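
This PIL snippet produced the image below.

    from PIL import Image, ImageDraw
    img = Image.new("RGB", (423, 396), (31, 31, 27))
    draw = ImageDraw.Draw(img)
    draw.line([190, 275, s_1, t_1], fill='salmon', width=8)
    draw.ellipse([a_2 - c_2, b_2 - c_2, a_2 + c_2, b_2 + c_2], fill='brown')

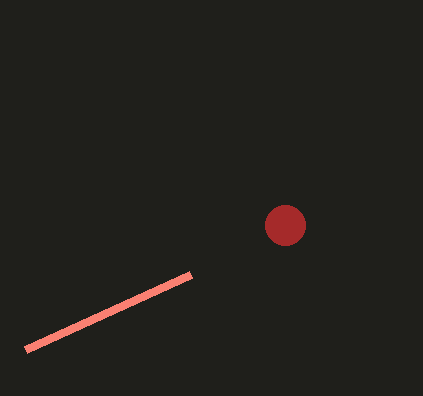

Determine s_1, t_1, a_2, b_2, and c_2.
s_1 = 25, t_1 = 350, a_2 = 285, b_2 = 225, c_2 = 20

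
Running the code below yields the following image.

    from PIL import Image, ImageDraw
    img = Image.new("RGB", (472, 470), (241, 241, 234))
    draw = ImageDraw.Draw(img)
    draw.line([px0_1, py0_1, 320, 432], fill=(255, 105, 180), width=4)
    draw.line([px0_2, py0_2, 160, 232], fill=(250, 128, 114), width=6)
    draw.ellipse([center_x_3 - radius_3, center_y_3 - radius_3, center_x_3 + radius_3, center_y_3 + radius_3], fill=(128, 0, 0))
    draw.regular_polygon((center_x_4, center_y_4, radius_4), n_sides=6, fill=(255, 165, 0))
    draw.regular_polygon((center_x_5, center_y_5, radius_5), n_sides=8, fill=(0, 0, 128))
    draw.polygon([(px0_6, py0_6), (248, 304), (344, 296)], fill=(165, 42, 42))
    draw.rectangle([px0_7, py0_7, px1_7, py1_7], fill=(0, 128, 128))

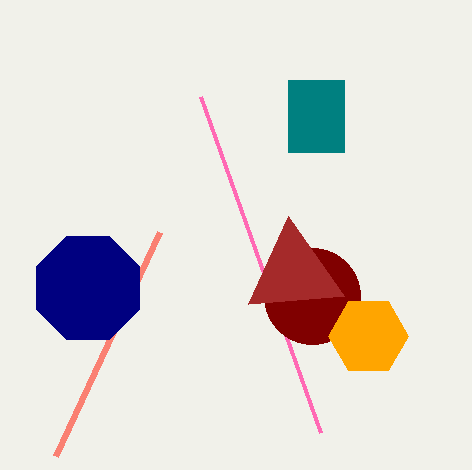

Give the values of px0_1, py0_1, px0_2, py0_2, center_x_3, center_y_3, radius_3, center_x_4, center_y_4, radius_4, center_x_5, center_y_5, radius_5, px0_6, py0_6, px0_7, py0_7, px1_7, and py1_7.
px0_1 = 200; py0_1 = 96; px0_2 = 56; py0_2 = 456; center_x_3 = 312; center_y_3 = 296; radius_3 = 48; center_x_4 = 368; center_y_4 = 336; radius_4 = 40; center_x_5 = 88; center_y_5 = 288; radius_5 = 56; px0_6 = 288; py0_6 = 216; px0_7 = 288; py0_7 = 80; px1_7 = 344; py1_7 = 152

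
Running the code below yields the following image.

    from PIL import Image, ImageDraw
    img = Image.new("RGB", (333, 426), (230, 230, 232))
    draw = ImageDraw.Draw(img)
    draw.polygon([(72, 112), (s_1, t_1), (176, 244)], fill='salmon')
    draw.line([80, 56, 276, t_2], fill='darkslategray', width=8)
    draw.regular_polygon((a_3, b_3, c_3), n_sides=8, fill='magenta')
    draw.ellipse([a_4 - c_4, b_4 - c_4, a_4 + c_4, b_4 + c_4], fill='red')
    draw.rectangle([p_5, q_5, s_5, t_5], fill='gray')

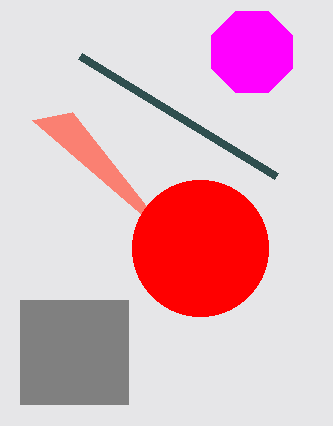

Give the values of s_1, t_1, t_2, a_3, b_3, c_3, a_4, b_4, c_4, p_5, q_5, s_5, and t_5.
s_1 = 32; t_1 = 120; t_2 = 176; a_3 = 252; b_3 = 52; c_3 = 44; a_4 = 200; b_4 = 248; c_4 = 68; p_5 = 20; q_5 = 300; s_5 = 128; t_5 = 404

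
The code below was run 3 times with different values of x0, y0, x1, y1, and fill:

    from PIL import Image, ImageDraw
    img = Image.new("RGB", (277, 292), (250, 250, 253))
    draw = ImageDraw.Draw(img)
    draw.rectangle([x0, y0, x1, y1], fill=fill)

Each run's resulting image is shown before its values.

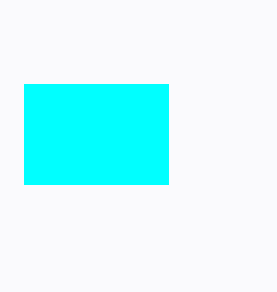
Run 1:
x0 = 24, y0 = 84, x1 = 168, y1 = 184, fill = 'cyan'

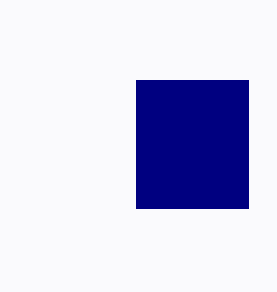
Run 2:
x0 = 136; y0 = 80; x1 = 248; y1 = 208; fill = 'navy'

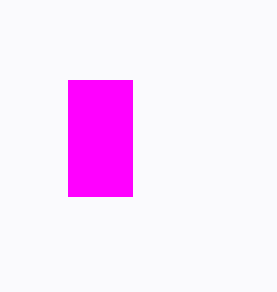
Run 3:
x0 = 68; y0 = 80; x1 = 132; y1 = 196; fill = 'magenta'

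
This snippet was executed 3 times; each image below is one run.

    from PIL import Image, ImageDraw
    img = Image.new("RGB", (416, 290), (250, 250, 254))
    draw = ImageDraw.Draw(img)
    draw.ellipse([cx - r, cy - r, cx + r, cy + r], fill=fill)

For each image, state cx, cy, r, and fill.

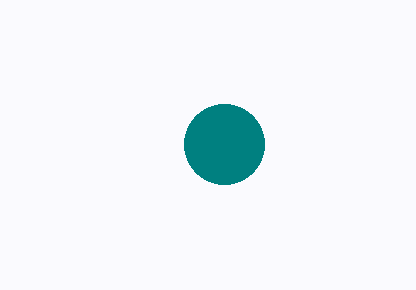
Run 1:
cx = 224, cy = 144, r = 40, fill = 'teal'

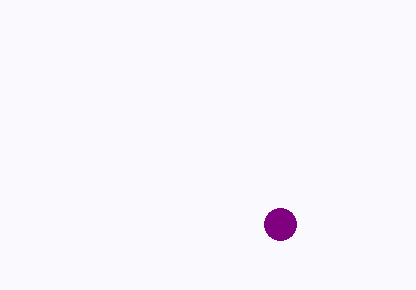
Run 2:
cx = 280; cy = 224; r = 16; fill = 'purple'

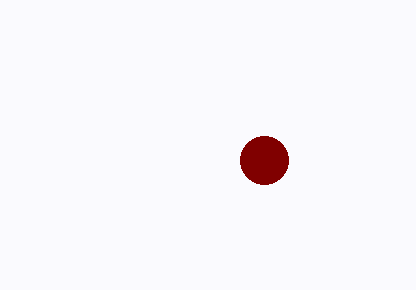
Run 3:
cx = 264
cy = 160
r = 24
fill = 'maroon'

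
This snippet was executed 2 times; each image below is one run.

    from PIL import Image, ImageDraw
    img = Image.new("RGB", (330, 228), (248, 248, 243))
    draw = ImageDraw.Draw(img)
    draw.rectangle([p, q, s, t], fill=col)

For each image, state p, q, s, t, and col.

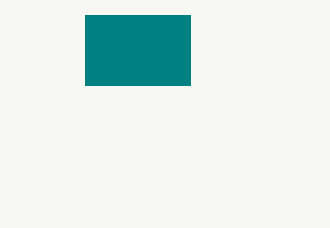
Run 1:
p = 85, q = 15, s = 190, t = 85, col = 'teal'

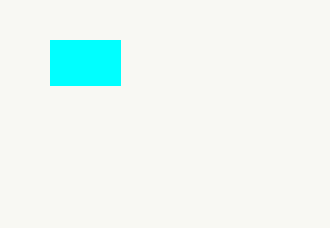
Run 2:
p = 50; q = 40; s = 120; t = 85; col = 'cyan'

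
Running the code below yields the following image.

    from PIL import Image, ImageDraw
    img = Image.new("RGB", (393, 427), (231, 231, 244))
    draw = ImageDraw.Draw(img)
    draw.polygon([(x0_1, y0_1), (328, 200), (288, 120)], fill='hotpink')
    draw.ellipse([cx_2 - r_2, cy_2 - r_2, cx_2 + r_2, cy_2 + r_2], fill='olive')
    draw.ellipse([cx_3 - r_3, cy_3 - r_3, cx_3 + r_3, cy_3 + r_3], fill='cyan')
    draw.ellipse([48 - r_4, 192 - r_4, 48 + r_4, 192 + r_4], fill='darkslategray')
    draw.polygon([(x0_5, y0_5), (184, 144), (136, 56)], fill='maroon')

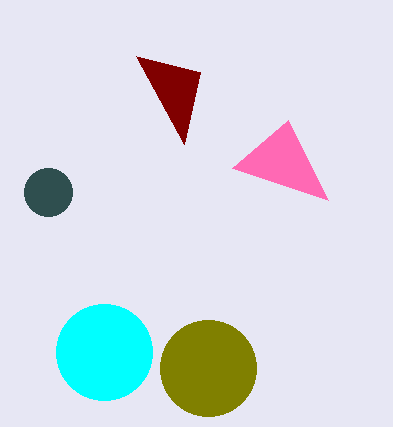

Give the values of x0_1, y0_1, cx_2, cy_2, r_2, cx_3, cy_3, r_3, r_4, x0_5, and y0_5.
x0_1 = 232
y0_1 = 168
cx_2 = 208
cy_2 = 368
r_2 = 48
cx_3 = 104
cy_3 = 352
r_3 = 48
r_4 = 24
x0_5 = 200
y0_5 = 72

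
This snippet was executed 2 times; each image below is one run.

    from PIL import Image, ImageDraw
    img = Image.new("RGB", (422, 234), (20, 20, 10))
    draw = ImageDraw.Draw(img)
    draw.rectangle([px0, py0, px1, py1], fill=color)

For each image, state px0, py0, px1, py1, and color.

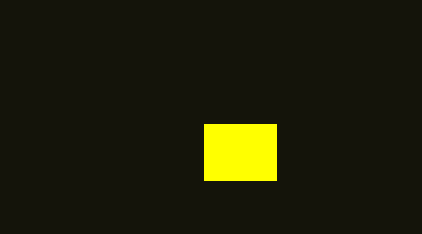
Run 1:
px0 = 204
py0 = 124
px1 = 276
py1 = 180
color = 'yellow'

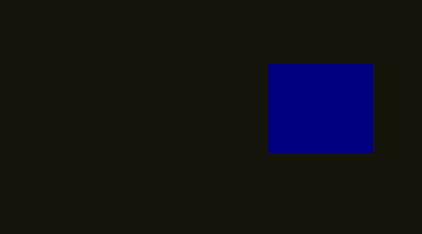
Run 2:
px0 = 268; py0 = 64; px1 = 372; py1 = 152; color = 'navy'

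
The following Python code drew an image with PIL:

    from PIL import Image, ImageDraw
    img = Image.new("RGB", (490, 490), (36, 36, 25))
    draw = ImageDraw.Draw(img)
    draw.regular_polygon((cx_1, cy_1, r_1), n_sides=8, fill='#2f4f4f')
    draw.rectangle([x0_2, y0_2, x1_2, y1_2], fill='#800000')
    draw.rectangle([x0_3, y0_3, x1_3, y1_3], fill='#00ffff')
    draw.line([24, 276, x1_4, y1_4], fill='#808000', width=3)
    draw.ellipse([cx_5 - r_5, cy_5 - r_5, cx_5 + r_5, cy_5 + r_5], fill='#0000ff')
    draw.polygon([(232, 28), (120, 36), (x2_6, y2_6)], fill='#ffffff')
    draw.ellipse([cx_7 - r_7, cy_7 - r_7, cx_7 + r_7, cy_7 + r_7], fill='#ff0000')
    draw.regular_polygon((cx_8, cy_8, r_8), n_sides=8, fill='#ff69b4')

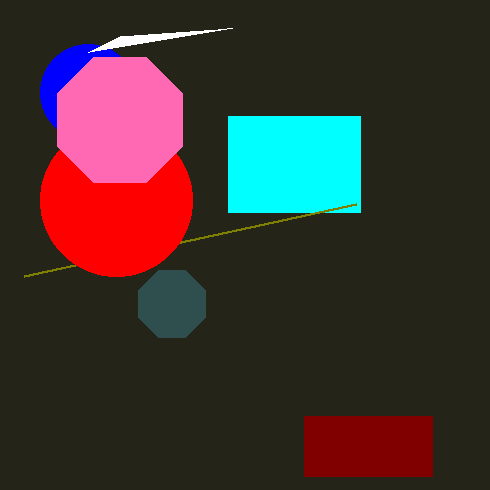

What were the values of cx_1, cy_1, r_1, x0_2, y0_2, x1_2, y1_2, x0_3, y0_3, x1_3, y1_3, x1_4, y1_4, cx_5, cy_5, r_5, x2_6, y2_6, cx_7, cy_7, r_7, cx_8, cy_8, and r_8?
cx_1 = 172
cy_1 = 304
r_1 = 36
x0_2 = 304
y0_2 = 416
x1_2 = 432
y1_2 = 476
x0_3 = 228
y0_3 = 116
x1_3 = 360
y1_3 = 212
x1_4 = 356
y1_4 = 204
cx_5 = 88
cy_5 = 92
r_5 = 48
x2_6 = 88
y2_6 = 52
cx_7 = 116
cy_7 = 200
r_7 = 76
cx_8 = 120
cy_8 = 120
r_8 = 68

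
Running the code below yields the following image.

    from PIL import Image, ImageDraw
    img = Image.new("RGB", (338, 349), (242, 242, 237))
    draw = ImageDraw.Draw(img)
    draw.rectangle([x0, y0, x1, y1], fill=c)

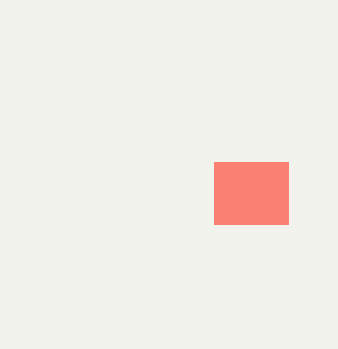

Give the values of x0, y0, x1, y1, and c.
x0 = 214; y0 = 162; x1 = 288; y1 = 224; c = 'salmon'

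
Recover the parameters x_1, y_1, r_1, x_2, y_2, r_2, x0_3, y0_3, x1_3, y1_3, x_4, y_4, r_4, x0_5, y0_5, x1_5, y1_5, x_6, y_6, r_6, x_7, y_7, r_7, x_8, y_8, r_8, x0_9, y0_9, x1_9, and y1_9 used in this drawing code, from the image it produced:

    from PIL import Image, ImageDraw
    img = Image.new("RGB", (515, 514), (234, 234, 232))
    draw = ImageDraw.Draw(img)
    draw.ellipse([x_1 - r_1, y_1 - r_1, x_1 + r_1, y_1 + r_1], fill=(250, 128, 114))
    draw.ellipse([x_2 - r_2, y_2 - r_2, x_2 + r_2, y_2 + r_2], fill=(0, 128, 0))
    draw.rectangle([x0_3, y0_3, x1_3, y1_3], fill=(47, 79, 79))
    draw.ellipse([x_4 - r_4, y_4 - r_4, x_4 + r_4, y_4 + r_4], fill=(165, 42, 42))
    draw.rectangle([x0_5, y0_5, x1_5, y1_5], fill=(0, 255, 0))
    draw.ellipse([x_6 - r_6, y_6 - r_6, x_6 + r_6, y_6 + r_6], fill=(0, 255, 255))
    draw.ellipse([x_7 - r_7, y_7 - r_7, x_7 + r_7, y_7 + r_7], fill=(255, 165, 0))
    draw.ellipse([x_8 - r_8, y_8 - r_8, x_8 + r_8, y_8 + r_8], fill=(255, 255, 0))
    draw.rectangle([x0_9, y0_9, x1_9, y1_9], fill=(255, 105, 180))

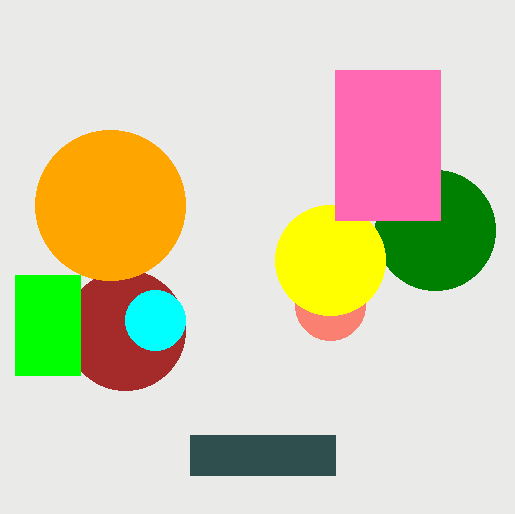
x_1 = 330
y_1 = 305
r_1 = 35
x_2 = 435
y_2 = 230
r_2 = 60
x0_3 = 190
y0_3 = 435
x1_3 = 335
y1_3 = 475
x_4 = 125
y_4 = 330
r_4 = 60
x0_5 = 15
y0_5 = 275
x1_5 = 80
y1_5 = 375
x_6 = 155
y_6 = 320
r_6 = 30
x_7 = 110
y_7 = 205
r_7 = 75
x_8 = 330
y_8 = 260
r_8 = 55
x0_9 = 335
y0_9 = 70
x1_9 = 440
y1_9 = 220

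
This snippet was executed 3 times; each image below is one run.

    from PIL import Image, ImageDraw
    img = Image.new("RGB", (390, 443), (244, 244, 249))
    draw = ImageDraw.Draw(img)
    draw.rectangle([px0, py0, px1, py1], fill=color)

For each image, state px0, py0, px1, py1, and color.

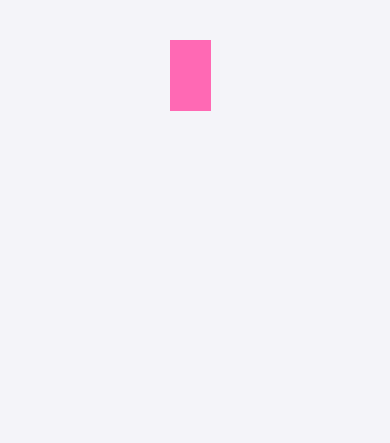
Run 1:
px0 = 170; py0 = 40; px1 = 210; py1 = 110; color = 'hotpink'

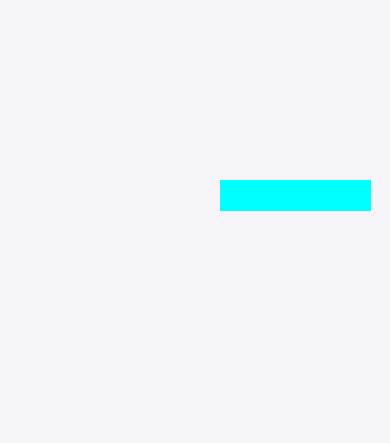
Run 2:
px0 = 220
py0 = 180
px1 = 370
py1 = 210
color = 'cyan'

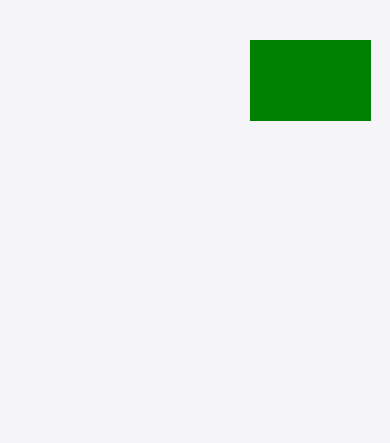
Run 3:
px0 = 250, py0 = 40, px1 = 370, py1 = 120, color = 'green'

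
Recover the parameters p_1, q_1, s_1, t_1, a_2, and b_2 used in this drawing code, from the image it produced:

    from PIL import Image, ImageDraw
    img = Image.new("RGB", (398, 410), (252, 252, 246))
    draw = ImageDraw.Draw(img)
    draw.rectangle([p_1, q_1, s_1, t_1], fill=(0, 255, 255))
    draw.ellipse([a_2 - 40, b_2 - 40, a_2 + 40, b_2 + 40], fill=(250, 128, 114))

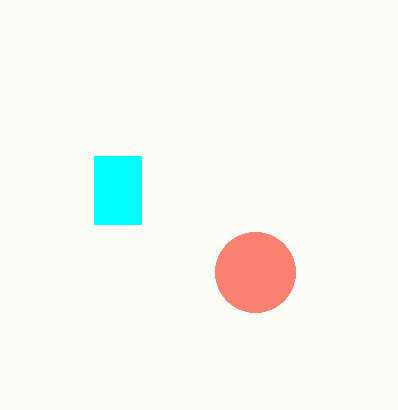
p_1 = 94, q_1 = 156, s_1 = 141, t_1 = 224, a_2 = 255, b_2 = 272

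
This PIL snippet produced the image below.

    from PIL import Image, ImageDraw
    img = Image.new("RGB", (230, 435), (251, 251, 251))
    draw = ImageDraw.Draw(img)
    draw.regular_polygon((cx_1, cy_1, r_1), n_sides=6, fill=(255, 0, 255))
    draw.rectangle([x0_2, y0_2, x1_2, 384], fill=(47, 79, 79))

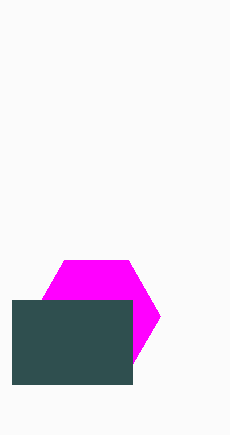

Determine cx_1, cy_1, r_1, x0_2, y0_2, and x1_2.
cx_1 = 96; cy_1 = 316; r_1 = 64; x0_2 = 12; y0_2 = 300; x1_2 = 132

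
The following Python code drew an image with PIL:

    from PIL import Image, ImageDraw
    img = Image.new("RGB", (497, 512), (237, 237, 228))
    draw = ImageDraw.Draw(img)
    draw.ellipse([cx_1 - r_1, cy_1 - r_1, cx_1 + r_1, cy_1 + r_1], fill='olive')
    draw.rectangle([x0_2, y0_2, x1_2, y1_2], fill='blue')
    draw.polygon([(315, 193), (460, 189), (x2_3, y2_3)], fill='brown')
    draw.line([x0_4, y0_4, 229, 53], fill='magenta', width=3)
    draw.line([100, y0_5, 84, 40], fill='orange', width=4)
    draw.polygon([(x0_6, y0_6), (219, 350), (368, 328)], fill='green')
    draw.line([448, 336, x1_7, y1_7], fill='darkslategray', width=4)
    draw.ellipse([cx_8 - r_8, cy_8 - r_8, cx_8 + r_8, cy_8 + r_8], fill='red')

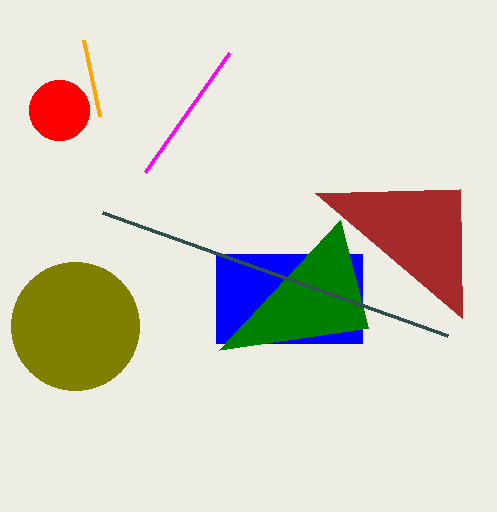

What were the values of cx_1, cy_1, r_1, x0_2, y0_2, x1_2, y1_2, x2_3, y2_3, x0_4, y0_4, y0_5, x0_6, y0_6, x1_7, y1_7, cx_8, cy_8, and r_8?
cx_1 = 75, cy_1 = 326, r_1 = 64, x0_2 = 216, y0_2 = 254, x1_2 = 362, y1_2 = 343, x2_3 = 462, y2_3 = 318, x0_4 = 145, y0_4 = 172, y0_5 = 116, x0_6 = 340, y0_6 = 220, x1_7 = 103, y1_7 = 213, cx_8 = 59, cy_8 = 110, r_8 = 30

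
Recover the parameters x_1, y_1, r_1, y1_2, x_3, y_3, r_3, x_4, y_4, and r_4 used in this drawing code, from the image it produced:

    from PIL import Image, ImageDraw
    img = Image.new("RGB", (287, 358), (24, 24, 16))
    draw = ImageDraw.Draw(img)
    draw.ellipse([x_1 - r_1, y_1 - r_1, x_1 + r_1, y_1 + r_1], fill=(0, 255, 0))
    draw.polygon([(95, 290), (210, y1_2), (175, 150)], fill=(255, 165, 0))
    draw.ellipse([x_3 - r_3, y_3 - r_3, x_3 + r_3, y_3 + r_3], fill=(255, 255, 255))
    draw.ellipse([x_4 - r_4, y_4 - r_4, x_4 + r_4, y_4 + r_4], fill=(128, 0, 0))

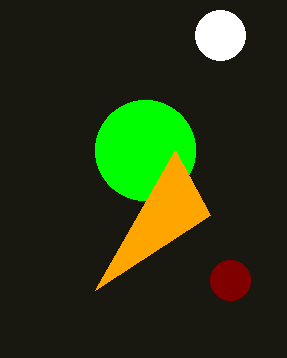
x_1 = 145, y_1 = 150, r_1 = 50, y1_2 = 215, x_3 = 220, y_3 = 35, r_3 = 25, x_4 = 230, y_4 = 280, r_4 = 20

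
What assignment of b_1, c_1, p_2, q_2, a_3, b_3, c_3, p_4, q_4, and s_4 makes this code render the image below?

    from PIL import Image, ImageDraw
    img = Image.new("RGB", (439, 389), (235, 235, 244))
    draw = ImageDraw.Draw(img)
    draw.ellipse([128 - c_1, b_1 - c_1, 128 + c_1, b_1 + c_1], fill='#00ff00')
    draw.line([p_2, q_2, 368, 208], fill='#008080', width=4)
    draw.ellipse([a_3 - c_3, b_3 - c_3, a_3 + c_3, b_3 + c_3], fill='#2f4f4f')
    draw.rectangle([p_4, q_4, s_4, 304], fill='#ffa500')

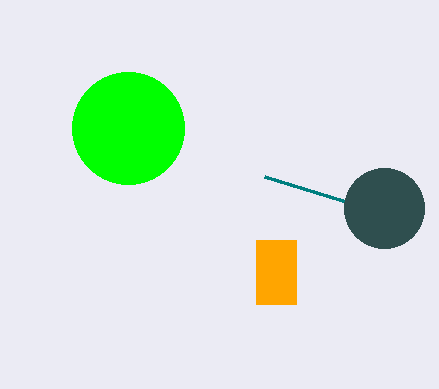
b_1 = 128, c_1 = 56, p_2 = 264, q_2 = 176, a_3 = 384, b_3 = 208, c_3 = 40, p_4 = 256, q_4 = 240, s_4 = 296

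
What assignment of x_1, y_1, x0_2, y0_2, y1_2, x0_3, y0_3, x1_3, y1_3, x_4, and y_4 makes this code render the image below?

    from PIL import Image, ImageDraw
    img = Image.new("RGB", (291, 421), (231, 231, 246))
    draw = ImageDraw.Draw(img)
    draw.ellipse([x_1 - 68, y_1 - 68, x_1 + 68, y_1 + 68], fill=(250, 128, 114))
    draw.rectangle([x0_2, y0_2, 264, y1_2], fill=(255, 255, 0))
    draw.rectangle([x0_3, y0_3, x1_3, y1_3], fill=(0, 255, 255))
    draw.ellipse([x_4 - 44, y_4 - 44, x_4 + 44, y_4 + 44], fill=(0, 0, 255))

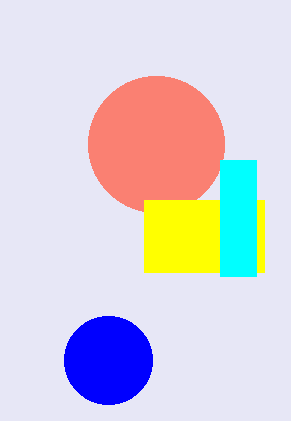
x_1 = 156; y_1 = 144; x0_2 = 144; y0_2 = 200; y1_2 = 272; x0_3 = 220; y0_3 = 160; x1_3 = 256; y1_3 = 276; x_4 = 108; y_4 = 360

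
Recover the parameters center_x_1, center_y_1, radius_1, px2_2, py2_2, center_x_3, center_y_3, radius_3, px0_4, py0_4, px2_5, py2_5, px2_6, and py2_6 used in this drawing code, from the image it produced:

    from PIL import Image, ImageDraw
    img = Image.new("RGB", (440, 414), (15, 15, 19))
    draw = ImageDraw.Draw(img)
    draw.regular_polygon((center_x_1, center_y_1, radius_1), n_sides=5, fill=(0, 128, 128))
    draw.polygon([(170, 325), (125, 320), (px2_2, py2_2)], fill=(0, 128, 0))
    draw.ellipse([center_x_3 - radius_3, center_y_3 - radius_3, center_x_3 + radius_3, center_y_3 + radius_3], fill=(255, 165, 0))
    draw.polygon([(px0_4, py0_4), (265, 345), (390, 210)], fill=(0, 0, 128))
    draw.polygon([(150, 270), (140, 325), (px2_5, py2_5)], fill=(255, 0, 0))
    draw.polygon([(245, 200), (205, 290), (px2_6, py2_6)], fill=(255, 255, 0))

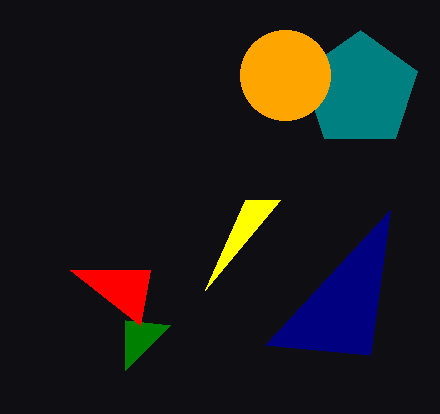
center_x_1 = 360
center_y_1 = 90
radius_1 = 60
px2_2 = 125
py2_2 = 370
center_x_3 = 285
center_y_3 = 75
radius_3 = 45
px0_4 = 370
py0_4 = 355
px2_5 = 70
py2_5 = 270
px2_6 = 280
py2_6 = 200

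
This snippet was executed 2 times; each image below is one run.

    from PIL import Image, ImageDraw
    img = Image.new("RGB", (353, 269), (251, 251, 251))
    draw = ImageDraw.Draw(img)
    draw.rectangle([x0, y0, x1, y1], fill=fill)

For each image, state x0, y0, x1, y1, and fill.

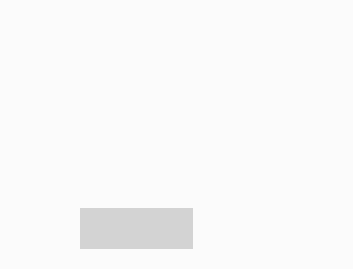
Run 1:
x0 = 80, y0 = 208, x1 = 192, y1 = 248, fill = 'lightgray'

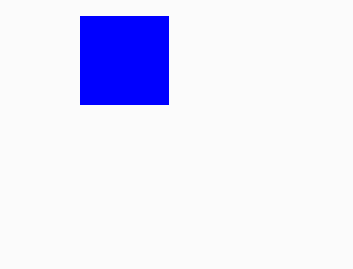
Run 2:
x0 = 80, y0 = 16, x1 = 168, y1 = 104, fill = 'blue'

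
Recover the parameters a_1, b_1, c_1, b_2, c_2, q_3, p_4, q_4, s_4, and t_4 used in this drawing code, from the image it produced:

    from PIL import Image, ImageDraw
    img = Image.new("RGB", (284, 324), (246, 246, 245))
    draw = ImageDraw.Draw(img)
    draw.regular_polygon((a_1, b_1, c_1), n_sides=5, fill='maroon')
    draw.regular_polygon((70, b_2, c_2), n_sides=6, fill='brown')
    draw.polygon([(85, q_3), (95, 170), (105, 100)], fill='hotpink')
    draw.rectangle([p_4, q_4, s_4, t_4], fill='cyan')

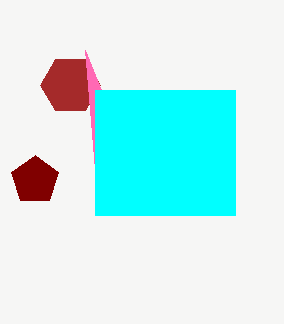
a_1 = 35
b_1 = 180
c_1 = 25
b_2 = 85
c_2 = 30
q_3 = 50
p_4 = 95
q_4 = 90
s_4 = 235
t_4 = 215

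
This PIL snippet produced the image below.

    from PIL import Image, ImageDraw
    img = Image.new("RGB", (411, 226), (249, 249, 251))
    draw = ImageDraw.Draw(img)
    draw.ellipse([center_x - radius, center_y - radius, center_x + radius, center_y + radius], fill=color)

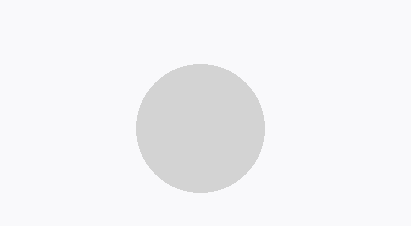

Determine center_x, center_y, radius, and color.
center_x = 200
center_y = 128
radius = 64
color = 'lightgray'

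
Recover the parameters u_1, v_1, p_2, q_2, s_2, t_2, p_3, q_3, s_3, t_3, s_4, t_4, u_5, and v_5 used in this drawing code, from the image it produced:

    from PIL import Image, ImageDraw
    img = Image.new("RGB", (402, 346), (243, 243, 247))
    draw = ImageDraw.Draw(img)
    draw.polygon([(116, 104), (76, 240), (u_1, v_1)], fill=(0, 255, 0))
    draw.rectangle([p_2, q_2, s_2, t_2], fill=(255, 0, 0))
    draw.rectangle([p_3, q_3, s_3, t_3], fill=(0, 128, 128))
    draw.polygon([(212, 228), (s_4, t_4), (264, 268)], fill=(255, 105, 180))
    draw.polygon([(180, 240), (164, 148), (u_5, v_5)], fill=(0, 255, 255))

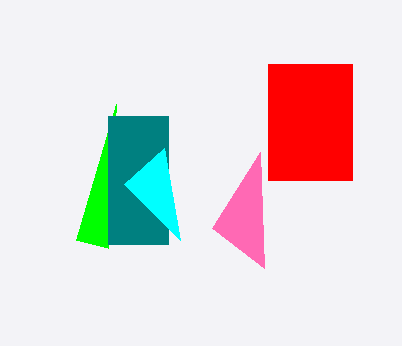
u_1 = 108
v_1 = 248
p_2 = 268
q_2 = 64
s_2 = 352
t_2 = 180
p_3 = 108
q_3 = 116
s_3 = 168
t_3 = 244
s_4 = 260
t_4 = 152
u_5 = 124
v_5 = 184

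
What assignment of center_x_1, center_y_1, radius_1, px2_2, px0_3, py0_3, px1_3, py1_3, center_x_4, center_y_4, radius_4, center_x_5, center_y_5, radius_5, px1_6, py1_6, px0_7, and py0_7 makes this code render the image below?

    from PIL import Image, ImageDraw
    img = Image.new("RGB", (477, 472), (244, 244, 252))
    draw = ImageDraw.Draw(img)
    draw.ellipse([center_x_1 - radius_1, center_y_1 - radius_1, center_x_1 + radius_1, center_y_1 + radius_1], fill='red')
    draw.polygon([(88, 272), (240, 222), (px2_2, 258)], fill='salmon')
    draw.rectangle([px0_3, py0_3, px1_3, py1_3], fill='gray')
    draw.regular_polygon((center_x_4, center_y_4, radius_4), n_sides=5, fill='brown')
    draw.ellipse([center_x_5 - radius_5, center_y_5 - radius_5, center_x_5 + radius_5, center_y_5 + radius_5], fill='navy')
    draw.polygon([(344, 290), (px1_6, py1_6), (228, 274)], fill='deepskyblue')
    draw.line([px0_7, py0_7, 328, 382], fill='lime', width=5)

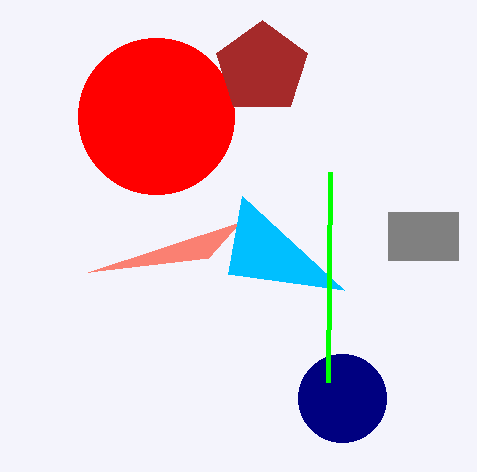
center_x_1 = 156
center_y_1 = 116
radius_1 = 78
px2_2 = 208
px0_3 = 388
py0_3 = 212
px1_3 = 458
py1_3 = 260
center_x_4 = 262
center_y_4 = 68
radius_4 = 48
center_x_5 = 342
center_y_5 = 398
radius_5 = 44
px1_6 = 242
py1_6 = 196
px0_7 = 330
py0_7 = 172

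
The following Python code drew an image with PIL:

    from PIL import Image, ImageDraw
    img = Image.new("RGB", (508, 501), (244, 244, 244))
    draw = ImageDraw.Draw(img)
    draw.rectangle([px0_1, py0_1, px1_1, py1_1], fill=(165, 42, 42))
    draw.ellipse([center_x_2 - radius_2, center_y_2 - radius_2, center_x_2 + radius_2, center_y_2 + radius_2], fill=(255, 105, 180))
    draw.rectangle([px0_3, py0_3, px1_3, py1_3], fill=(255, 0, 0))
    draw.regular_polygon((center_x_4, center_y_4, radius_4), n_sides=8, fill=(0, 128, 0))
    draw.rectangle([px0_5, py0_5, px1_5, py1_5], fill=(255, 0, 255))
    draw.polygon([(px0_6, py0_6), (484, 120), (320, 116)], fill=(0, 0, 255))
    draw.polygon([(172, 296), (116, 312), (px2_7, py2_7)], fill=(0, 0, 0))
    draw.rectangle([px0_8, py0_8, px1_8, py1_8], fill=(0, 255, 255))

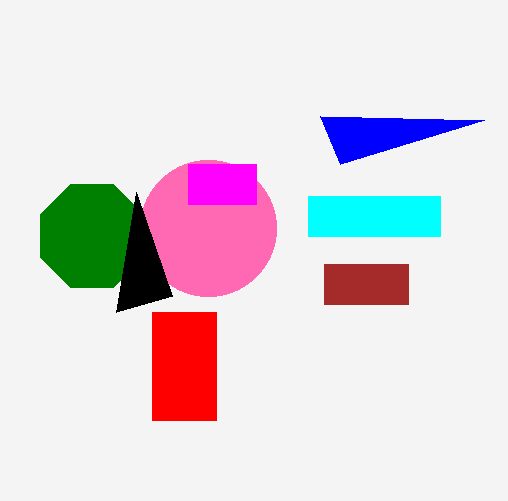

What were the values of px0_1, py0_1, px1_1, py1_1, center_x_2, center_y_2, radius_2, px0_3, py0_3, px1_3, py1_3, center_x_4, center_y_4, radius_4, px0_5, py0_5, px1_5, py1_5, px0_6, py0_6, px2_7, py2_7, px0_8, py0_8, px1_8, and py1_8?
px0_1 = 324, py0_1 = 264, px1_1 = 408, py1_1 = 304, center_x_2 = 208, center_y_2 = 228, radius_2 = 68, px0_3 = 152, py0_3 = 312, px1_3 = 216, py1_3 = 420, center_x_4 = 92, center_y_4 = 236, radius_4 = 56, px0_5 = 188, py0_5 = 164, px1_5 = 256, py1_5 = 204, px0_6 = 340, py0_6 = 164, px2_7 = 136, py2_7 = 192, px0_8 = 308, py0_8 = 196, px1_8 = 440, py1_8 = 236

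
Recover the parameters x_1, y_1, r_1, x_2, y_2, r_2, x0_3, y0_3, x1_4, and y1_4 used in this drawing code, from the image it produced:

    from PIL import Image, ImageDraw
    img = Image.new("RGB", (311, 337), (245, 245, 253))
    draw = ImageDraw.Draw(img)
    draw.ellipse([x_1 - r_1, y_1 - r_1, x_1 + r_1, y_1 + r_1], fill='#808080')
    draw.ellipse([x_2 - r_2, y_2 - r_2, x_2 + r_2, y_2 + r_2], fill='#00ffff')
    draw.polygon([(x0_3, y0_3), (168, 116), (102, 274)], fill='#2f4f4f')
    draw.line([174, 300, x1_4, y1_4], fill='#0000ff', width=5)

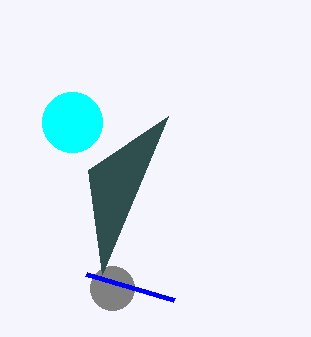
x_1 = 112; y_1 = 288; r_1 = 22; x_2 = 72; y_2 = 122; r_2 = 30; x0_3 = 88; y0_3 = 170; x1_4 = 86; y1_4 = 274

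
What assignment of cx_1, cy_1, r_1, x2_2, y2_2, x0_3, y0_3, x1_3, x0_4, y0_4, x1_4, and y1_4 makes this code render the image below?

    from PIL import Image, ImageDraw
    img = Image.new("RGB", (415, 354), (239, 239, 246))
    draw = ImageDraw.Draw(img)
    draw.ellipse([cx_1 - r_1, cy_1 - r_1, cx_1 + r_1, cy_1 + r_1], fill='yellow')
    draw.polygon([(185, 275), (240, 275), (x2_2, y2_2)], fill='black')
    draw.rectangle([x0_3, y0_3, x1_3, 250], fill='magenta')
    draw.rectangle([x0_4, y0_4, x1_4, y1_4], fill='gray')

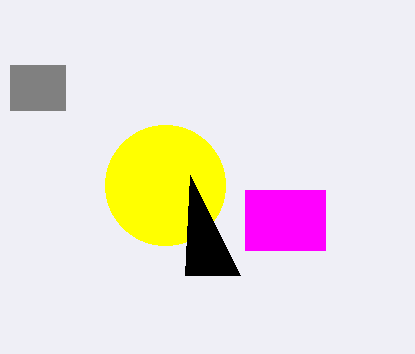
cx_1 = 165; cy_1 = 185; r_1 = 60; x2_2 = 190; y2_2 = 175; x0_3 = 245; y0_3 = 190; x1_3 = 325; x0_4 = 10; y0_4 = 65; x1_4 = 65; y1_4 = 110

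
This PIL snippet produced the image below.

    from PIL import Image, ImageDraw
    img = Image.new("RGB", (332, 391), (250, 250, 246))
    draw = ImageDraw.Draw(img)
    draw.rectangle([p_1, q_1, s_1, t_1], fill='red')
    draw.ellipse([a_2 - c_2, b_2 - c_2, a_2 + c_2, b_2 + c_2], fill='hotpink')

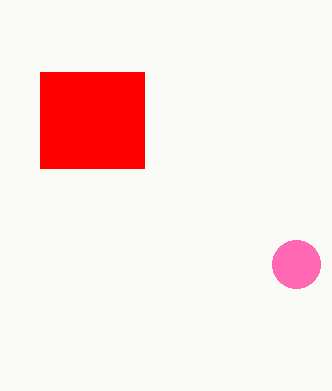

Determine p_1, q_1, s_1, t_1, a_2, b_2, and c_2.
p_1 = 40, q_1 = 72, s_1 = 144, t_1 = 168, a_2 = 296, b_2 = 264, c_2 = 24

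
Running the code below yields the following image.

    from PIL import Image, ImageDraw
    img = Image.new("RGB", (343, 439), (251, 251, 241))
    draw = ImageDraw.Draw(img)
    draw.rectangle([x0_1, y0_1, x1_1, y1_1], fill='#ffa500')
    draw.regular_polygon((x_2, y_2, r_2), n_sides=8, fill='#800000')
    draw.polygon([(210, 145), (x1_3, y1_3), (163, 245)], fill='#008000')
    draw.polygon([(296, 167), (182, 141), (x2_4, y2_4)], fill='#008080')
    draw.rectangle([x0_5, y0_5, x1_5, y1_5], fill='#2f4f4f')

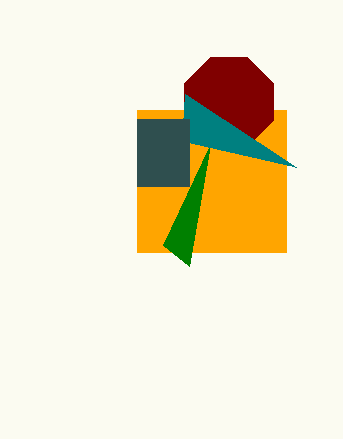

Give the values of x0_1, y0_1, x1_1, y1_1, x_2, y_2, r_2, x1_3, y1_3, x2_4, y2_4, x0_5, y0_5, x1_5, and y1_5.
x0_1 = 137, y0_1 = 110, x1_1 = 286, y1_1 = 252, x_2 = 229, y_2 = 102, r_2 = 48, x1_3 = 189, y1_3 = 266, x2_4 = 185, y2_4 = 94, x0_5 = 137, y0_5 = 119, x1_5 = 189, y1_5 = 186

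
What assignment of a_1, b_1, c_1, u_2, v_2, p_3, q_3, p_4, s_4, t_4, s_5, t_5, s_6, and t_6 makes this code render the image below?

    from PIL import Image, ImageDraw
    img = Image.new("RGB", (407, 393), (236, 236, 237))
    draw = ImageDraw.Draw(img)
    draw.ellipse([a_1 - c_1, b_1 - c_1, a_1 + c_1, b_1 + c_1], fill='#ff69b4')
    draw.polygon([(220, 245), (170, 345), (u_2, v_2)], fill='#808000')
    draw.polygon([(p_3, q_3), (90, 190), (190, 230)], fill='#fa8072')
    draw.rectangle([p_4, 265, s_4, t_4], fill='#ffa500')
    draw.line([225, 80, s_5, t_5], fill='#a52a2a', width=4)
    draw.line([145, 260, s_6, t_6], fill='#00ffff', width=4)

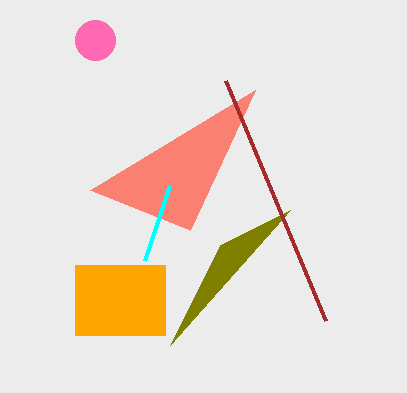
a_1 = 95
b_1 = 40
c_1 = 20
u_2 = 290
v_2 = 210
p_3 = 255
q_3 = 90
p_4 = 75
s_4 = 165
t_4 = 335
s_5 = 325
t_5 = 320
s_6 = 170
t_6 = 185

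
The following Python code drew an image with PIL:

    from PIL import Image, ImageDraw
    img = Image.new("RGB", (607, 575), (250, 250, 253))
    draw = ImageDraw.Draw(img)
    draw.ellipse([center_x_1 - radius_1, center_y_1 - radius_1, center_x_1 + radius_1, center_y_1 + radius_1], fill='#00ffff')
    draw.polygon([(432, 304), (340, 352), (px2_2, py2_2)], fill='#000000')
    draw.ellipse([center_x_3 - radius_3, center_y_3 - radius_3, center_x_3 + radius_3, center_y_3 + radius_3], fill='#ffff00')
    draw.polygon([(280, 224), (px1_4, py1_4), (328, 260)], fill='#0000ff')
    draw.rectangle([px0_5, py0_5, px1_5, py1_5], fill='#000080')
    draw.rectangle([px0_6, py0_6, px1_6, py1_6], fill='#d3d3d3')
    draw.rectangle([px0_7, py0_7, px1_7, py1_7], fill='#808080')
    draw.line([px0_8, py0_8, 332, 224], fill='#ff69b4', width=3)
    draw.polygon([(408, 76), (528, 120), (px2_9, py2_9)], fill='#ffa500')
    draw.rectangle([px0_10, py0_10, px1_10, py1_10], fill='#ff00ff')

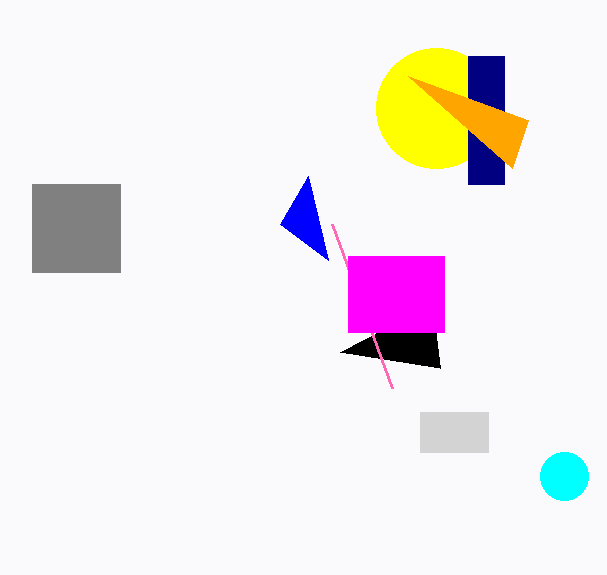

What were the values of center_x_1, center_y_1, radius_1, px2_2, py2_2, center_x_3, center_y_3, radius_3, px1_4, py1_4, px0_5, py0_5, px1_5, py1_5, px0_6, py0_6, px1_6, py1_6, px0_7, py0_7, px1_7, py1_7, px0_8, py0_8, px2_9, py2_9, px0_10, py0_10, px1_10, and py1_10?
center_x_1 = 564, center_y_1 = 476, radius_1 = 24, px2_2 = 440, py2_2 = 368, center_x_3 = 436, center_y_3 = 108, radius_3 = 60, px1_4 = 308, py1_4 = 176, px0_5 = 468, py0_5 = 56, px1_5 = 504, py1_5 = 184, px0_6 = 420, py0_6 = 412, px1_6 = 488, py1_6 = 452, px0_7 = 32, py0_7 = 184, px1_7 = 120, py1_7 = 272, px0_8 = 392, py0_8 = 388, px2_9 = 512, py2_9 = 168, px0_10 = 348, py0_10 = 256, px1_10 = 444, py1_10 = 332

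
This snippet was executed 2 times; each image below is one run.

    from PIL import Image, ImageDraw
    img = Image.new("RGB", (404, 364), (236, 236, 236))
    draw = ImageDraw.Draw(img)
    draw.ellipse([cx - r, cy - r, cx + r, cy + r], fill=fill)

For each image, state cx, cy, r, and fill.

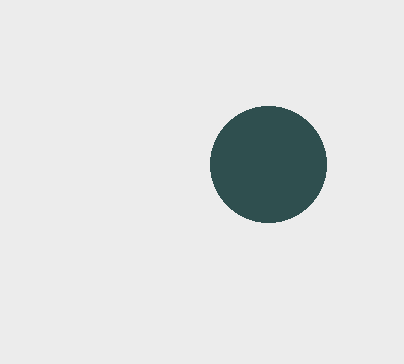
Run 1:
cx = 268; cy = 164; r = 58; fill = 'darkslategray'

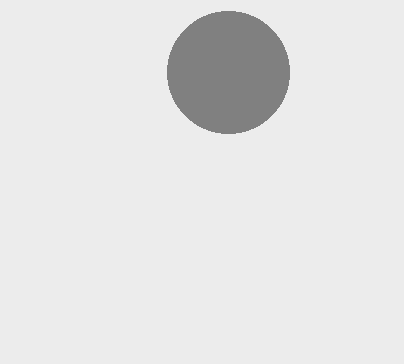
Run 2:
cx = 228, cy = 72, r = 61, fill = 'gray'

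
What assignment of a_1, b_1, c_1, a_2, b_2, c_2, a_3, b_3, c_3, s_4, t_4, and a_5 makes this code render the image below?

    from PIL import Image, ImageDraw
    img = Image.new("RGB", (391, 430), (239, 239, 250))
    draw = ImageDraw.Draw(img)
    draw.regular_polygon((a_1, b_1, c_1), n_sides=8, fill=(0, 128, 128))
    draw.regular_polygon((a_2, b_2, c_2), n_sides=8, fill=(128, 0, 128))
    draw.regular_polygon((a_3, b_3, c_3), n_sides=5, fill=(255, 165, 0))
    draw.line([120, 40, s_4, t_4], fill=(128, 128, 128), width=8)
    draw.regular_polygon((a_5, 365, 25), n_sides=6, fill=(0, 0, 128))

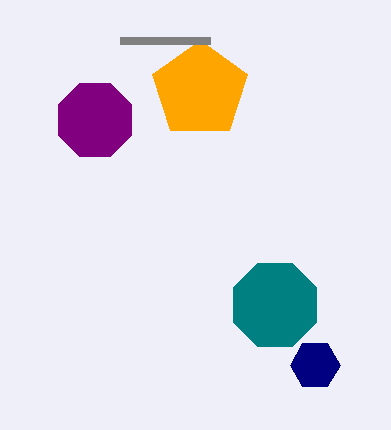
a_1 = 275, b_1 = 305, c_1 = 45, a_2 = 95, b_2 = 120, c_2 = 40, a_3 = 200, b_3 = 90, c_3 = 50, s_4 = 210, t_4 = 40, a_5 = 315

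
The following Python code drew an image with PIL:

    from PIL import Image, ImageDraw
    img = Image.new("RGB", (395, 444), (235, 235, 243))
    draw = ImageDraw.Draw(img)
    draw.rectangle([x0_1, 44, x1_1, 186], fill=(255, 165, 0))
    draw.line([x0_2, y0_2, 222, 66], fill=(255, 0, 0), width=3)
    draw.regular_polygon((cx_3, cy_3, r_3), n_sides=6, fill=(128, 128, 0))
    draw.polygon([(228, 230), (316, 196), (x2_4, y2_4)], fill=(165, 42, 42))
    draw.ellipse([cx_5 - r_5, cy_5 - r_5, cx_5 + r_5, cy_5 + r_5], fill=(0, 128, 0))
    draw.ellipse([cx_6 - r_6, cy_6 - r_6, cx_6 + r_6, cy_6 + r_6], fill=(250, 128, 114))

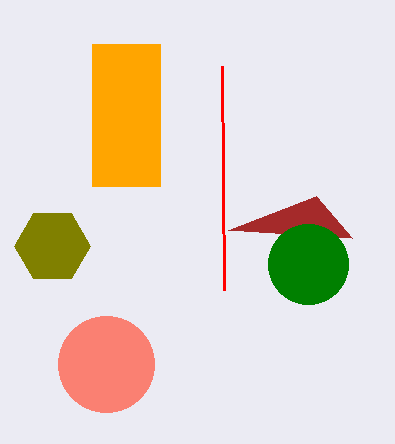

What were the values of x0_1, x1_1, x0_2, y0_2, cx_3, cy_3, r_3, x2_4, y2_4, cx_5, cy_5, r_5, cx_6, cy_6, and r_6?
x0_1 = 92; x1_1 = 160; x0_2 = 224; y0_2 = 290; cx_3 = 52; cy_3 = 246; r_3 = 38; x2_4 = 352; y2_4 = 238; cx_5 = 308; cy_5 = 264; r_5 = 40; cx_6 = 106; cy_6 = 364; r_6 = 48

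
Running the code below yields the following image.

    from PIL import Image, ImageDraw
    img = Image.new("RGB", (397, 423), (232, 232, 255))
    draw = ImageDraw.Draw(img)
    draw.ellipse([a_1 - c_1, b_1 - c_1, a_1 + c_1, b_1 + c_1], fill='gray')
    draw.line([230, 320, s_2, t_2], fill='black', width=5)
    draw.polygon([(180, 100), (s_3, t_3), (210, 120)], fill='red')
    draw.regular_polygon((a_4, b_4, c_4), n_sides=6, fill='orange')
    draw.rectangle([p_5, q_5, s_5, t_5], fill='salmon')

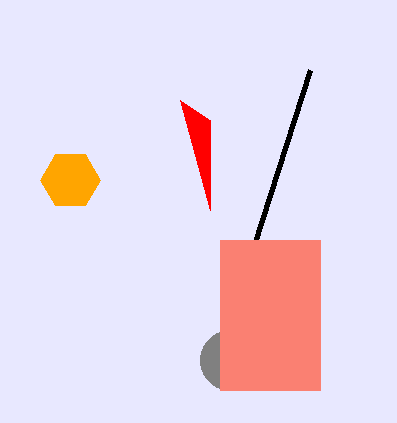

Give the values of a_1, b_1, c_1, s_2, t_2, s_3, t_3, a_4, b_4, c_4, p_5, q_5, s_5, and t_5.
a_1 = 230; b_1 = 360; c_1 = 30; s_2 = 310; t_2 = 70; s_3 = 210; t_3 = 210; a_4 = 70; b_4 = 180; c_4 = 30; p_5 = 220; q_5 = 240; s_5 = 320; t_5 = 390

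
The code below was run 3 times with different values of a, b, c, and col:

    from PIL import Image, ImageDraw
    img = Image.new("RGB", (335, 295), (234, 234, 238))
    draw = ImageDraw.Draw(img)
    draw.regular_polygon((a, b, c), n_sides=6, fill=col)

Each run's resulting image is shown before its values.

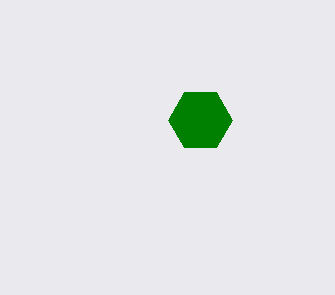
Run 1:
a = 200, b = 120, c = 32, col = 'green'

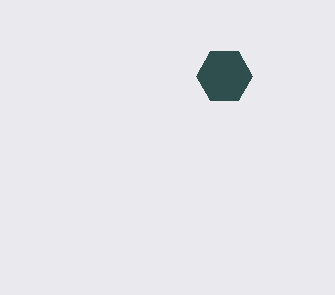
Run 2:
a = 224, b = 76, c = 28, col = 'darkslategray'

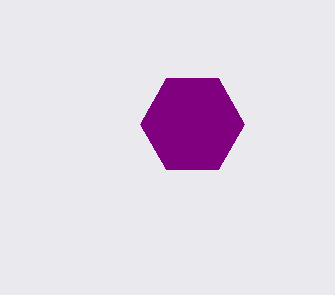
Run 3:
a = 192; b = 124; c = 52; col = 'purple'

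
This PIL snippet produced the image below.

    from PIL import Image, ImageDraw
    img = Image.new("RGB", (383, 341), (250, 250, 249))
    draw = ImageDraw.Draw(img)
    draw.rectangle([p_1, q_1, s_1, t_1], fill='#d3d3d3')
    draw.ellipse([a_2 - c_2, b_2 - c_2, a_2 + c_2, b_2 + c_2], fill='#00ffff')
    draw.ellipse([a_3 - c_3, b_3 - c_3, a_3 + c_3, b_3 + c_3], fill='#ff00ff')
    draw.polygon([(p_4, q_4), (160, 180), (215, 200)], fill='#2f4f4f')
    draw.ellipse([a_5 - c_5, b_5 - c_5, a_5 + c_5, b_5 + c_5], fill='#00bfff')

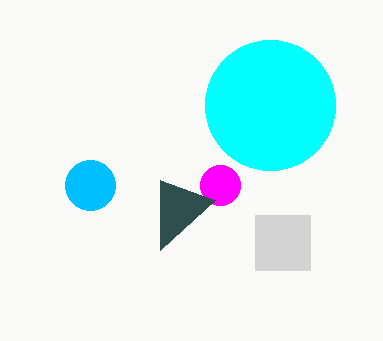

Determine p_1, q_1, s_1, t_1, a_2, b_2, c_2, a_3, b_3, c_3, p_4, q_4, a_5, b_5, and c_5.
p_1 = 255
q_1 = 215
s_1 = 310
t_1 = 270
a_2 = 270
b_2 = 105
c_2 = 65
a_3 = 220
b_3 = 185
c_3 = 20
p_4 = 160
q_4 = 250
a_5 = 90
b_5 = 185
c_5 = 25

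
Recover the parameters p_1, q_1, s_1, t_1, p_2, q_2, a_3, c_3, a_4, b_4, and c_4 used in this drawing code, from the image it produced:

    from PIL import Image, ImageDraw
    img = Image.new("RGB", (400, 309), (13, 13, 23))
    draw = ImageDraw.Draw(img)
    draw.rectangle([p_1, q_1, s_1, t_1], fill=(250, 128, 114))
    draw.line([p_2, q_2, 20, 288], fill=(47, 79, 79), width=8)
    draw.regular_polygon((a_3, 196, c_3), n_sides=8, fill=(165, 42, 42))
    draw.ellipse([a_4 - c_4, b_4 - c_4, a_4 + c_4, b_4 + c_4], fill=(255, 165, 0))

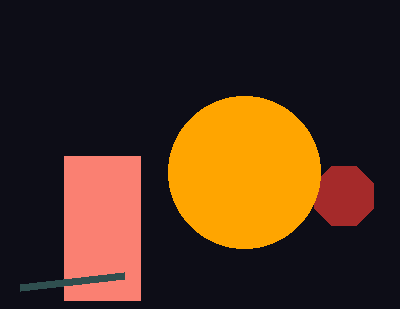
p_1 = 64; q_1 = 156; s_1 = 140; t_1 = 300; p_2 = 124; q_2 = 276; a_3 = 344; c_3 = 32; a_4 = 244; b_4 = 172; c_4 = 76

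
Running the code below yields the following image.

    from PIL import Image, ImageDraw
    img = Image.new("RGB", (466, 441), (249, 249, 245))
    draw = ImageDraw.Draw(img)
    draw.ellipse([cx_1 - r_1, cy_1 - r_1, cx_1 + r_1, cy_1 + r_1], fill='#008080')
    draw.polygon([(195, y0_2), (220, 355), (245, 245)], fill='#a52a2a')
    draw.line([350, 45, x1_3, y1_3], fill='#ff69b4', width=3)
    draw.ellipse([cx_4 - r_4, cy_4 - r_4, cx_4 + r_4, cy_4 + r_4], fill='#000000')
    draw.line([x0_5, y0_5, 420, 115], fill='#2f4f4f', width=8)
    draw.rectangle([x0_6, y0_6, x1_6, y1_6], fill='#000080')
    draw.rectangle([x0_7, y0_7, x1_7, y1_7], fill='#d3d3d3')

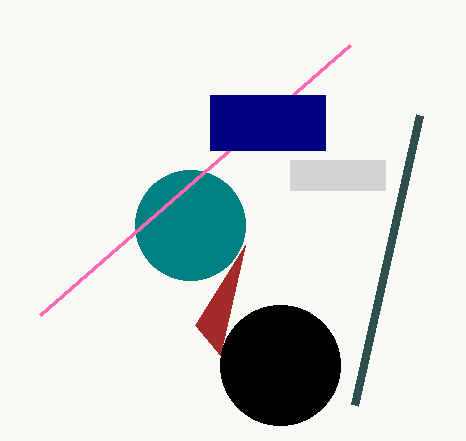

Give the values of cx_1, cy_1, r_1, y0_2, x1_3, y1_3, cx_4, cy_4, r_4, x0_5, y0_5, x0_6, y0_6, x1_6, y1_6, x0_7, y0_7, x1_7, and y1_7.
cx_1 = 190
cy_1 = 225
r_1 = 55
y0_2 = 325
x1_3 = 40
y1_3 = 315
cx_4 = 280
cy_4 = 365
r_4 = 60
x0_5 = 355
y0_5 = 405
x0_6 = 210
y0_6 = 95
x1_6 = 325
y1_6 = 150
x0_7 = 290
y0_7 = 160
x1_7 = 385
y1_7 = 190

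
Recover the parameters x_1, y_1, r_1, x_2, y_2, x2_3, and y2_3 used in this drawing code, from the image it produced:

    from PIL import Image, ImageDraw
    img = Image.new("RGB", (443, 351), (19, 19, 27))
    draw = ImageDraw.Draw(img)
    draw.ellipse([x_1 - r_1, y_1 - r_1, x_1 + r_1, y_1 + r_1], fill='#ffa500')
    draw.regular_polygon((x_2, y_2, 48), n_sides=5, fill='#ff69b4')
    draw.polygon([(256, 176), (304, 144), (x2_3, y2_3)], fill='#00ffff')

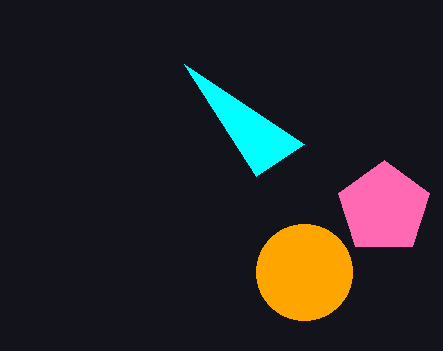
x_1 = 304; y_1 = 272; r_1 = 48; x_2 = 384; y_2 = 208; x2_3 = 184; y2_3 = 64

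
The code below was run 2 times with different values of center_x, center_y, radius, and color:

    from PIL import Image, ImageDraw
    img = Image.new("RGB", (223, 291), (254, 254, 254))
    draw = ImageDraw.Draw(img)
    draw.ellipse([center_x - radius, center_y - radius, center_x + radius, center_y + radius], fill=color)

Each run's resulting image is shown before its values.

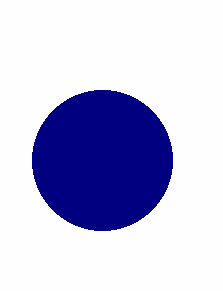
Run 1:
center_x = 102
center_y = 160
radius = 70
color = 'navy'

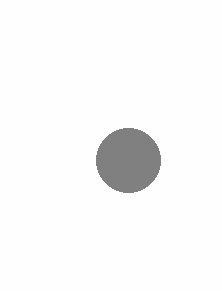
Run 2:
center_x = 128, center_y = 160, radius = 32, color = 'gray'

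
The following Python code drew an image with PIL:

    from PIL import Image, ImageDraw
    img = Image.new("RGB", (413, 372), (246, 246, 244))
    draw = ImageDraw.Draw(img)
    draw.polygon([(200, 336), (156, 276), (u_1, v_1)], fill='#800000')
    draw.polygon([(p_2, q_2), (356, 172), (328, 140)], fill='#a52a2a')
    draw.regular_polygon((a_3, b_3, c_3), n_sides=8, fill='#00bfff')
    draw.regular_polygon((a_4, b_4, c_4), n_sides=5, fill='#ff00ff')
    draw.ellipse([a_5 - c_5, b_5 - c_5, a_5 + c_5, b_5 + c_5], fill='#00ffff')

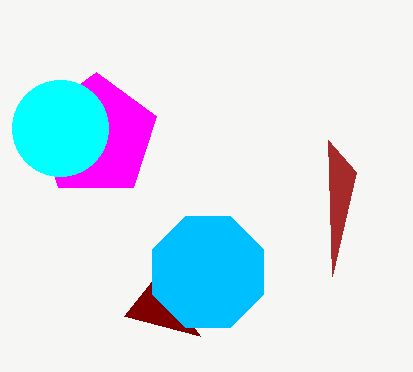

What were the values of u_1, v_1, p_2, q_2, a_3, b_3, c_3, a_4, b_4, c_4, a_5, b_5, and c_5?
u_1 = 124; v_1 = 316; p_2 = 332; q_2 = 276; a_3 = 208; b_3 = 272; c_3 = 60; a_4 = 96; b_4 = 136; c_4 = 64; a_5 = 60; b_5 = 128; c_5 = 48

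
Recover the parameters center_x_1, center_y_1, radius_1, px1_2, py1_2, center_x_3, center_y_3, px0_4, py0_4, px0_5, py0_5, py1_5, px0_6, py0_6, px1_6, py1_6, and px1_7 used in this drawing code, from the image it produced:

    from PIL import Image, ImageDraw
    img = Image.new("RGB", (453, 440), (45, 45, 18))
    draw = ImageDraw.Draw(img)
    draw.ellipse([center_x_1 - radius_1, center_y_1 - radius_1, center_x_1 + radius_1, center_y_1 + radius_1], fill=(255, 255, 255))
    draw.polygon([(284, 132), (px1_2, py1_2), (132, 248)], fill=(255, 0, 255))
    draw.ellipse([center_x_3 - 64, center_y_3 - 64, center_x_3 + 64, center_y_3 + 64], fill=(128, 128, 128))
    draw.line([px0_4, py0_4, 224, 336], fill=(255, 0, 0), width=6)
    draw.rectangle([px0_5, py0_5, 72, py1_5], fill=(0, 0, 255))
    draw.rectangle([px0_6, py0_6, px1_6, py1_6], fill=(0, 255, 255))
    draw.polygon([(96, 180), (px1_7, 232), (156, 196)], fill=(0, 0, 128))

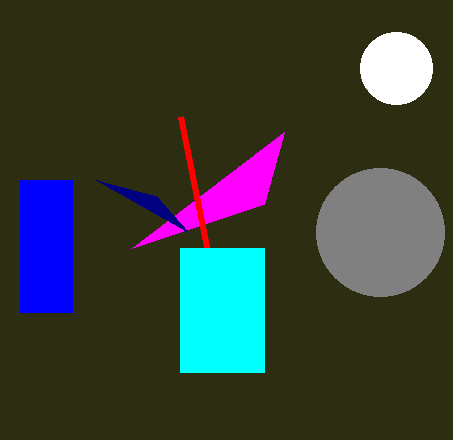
center_x_1 = 396; center_y_1 = 68; radius_1 = 36; px1_2 = 264; py1_2 = 204; center_x_3 = 380; center_y_3 = 232; px0_4 = 180; py0_4 = 116; px0_5 = 20; py0_5 = 180; py1_5 = 312; px0_6 = 180; py0_6 = 248; px1_6 = 264; py1_6 = 372; px1_7 = 188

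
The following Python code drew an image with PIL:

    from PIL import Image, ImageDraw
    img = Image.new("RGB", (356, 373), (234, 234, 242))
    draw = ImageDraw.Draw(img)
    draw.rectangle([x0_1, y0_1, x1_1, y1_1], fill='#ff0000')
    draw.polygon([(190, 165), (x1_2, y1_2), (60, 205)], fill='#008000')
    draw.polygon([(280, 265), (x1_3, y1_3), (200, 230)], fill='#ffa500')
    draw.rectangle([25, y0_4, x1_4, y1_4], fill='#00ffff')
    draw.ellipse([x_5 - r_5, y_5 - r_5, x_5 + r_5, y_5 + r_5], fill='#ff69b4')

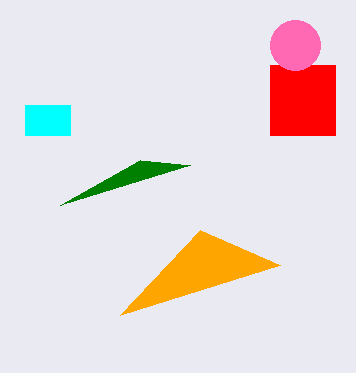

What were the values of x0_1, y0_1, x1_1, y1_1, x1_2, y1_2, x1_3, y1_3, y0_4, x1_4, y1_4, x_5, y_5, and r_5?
x0_1 = 270; y0_1 = 65; x1_1 = 335; y1_1 = 135; x1_2 = 140; y1_2 = 160; x1_3 = 120; y1_3 = 315; y0_4 = 105; x1_4 = 70; y1_4 = 135; x_5 = 295; y_5 = 45; r_5 = 25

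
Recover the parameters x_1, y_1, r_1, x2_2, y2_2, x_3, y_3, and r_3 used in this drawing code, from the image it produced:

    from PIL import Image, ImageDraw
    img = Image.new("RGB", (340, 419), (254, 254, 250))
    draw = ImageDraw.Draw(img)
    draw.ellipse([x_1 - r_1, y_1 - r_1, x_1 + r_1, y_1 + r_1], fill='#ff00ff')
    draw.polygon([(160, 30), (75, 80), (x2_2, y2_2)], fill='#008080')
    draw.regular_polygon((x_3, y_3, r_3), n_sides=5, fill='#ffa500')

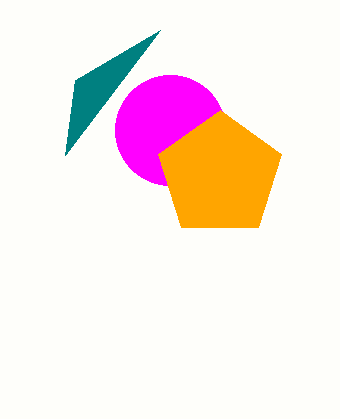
x_1 = 170, y_1 = 130, r_1 = 55, x2_2 = 65, y2_2 = 155, x_3 = 220, y_3 = 175, r_3 = 65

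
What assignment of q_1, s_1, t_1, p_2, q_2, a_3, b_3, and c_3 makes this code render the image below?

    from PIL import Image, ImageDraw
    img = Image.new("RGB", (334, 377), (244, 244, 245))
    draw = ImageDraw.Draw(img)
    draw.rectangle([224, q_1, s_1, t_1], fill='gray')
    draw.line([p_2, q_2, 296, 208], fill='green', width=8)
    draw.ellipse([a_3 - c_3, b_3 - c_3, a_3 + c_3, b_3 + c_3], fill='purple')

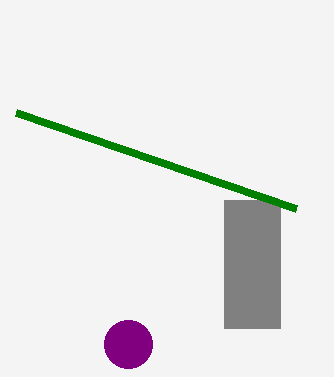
q_1 = 200; s_1 = 280; t_1 = 328; p_2 = 16; q_2 = 112; a_3 = 128; b_3 = 344; c_3 = 24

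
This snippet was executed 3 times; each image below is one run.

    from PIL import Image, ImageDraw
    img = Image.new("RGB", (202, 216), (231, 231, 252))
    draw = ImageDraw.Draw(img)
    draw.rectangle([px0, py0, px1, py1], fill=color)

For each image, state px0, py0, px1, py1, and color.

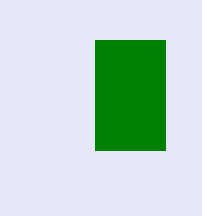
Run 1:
px0 = 95; py0 = 40; px1 = 165; py1 = 150; color = 'green'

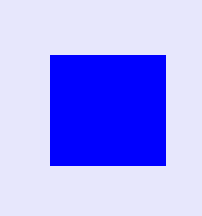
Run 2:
px0 = 50; py0 = 55; px1 = 165; py1 = 165; color = 'blue'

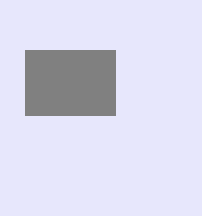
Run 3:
px0 = 25
py0 = 50
px1 = 115
py1 = 115
color = 'gray'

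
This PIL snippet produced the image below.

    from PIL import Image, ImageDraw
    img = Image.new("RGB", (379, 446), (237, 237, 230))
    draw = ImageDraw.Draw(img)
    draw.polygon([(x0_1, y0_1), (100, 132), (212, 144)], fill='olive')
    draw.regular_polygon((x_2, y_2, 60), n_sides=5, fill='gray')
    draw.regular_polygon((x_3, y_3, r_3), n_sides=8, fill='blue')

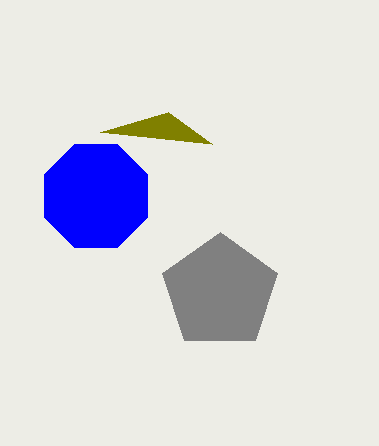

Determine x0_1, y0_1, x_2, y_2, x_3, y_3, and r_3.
x0_1 = 168; y0_1 = 112; x_2 = 220; y_2 = 292; x_3 = 96; y_3 = 196; r_3 = 56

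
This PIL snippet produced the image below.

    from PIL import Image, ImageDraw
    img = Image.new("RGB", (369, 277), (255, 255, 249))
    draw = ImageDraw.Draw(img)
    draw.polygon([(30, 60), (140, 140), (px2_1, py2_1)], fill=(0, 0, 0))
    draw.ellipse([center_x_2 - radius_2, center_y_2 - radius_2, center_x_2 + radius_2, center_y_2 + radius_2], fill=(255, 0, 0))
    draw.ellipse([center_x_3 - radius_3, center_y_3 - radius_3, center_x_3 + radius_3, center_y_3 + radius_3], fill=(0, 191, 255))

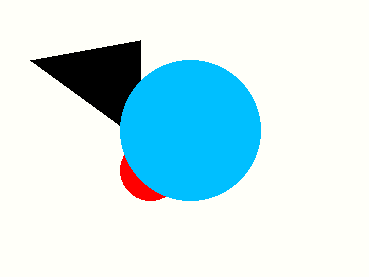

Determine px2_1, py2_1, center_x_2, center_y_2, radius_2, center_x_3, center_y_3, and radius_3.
px2_1 = 140, py2_1 = 40, center_x_2 = 150, center_y_2 = 170, radius_2 = 30, center_x_3 = 190, center_y_3 = 130, radius_3 = 70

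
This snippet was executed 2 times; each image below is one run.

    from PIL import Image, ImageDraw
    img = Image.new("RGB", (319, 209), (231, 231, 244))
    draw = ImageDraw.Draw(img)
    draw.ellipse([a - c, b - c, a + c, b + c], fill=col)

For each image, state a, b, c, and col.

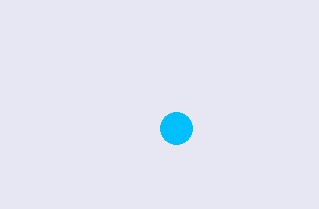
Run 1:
a = 176
b = 128
c = 16
col = 'deepskyblue'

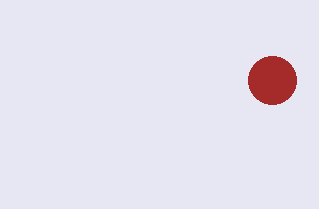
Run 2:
a = 272
b = 80
c = 24
col = 'brown'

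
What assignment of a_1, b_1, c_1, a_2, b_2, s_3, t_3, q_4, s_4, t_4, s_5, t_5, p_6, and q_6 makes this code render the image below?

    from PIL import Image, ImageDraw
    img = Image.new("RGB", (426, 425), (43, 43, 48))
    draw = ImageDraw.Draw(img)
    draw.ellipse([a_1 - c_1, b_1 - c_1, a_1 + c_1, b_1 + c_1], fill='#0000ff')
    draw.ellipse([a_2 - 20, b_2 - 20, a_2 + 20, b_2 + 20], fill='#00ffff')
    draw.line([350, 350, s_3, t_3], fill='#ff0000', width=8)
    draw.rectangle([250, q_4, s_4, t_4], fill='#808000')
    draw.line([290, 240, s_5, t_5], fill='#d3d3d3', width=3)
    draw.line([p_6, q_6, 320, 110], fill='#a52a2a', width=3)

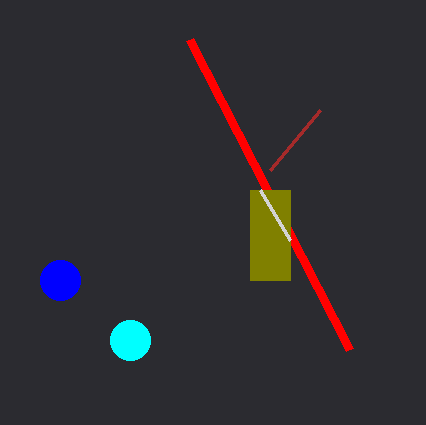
a_1 = 60
b_1 = 280
c_1 = 20
a_2 = 130
b_2 = 340
s_3 = 190
t_3 = 40
q_4 = 190
s_4 = 290
t_4 = 280
s_5 = 260
t_5 = 190
p_6 = 270
q_6 = 170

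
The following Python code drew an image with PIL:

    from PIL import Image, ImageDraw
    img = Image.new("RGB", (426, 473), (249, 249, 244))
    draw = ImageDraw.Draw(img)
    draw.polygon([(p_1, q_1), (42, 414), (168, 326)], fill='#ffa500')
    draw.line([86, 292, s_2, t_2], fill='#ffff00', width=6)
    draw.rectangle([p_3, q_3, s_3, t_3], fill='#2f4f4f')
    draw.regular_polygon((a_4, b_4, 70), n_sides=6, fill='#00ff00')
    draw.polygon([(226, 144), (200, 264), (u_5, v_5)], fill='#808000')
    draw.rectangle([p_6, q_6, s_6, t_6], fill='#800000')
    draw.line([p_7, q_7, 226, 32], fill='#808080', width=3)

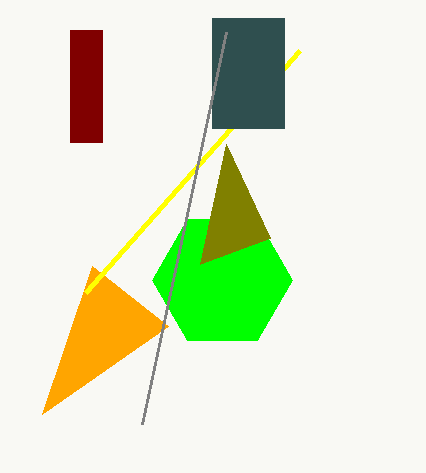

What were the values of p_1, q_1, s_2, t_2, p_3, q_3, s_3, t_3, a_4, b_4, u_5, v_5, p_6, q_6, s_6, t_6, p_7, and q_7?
p_1 = 92
q_1 = 266
s_2 = 300
t_2 = 50
p_3 = 212
q_3 = 18
s_3 = 284
t_3 = 128
a_4 = 222
b_4 = 280
u_5 = 270
v_5 = 238
p_6 = 70
q_6 = 30
s_6 = 102
t_6 = 142
p_7 = 142
q_7 = 424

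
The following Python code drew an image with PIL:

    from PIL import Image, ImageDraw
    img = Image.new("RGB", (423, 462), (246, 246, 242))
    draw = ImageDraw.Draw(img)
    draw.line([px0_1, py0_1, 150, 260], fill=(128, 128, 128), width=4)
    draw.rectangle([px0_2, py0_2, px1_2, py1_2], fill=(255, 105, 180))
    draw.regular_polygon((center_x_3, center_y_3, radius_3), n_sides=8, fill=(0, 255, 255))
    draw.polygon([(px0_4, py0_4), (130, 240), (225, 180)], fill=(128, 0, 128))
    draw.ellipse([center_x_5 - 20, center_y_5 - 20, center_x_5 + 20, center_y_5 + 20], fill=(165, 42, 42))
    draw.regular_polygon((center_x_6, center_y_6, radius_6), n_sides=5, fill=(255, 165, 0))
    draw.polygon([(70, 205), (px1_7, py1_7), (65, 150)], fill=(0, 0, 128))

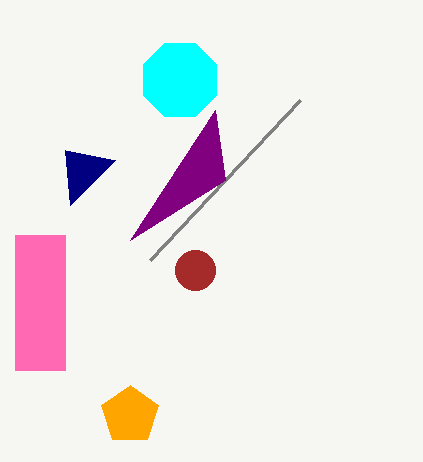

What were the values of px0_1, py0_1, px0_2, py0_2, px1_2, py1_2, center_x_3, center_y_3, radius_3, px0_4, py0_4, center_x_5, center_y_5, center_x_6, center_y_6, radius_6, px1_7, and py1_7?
px0_1 = 300
py0_1 = 100
px0_2 = 15
py0_2 = 235
px1_2 = 65
py1_2 = 370
center_x_3 = 180
center_y_3 = 80
radius_3 = 40
px0_4 = 215
py0_4 = 110
center_x_5 = 195
center_y_5 = 270
center_x_6 = 130
center_y_6 = 415
radius_6 = 30
px1_7 = 115
py1_7 = 160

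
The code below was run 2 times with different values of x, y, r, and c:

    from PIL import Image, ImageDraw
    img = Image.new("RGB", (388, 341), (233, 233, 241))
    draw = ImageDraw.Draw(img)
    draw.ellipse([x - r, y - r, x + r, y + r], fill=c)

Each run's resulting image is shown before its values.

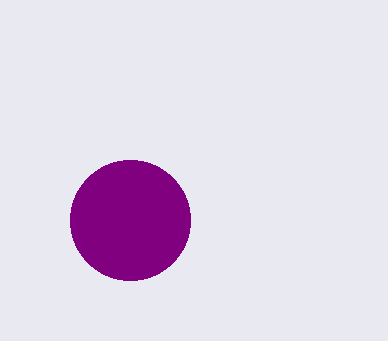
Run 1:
x = 130, y = 220, r = 60, c = 'purple'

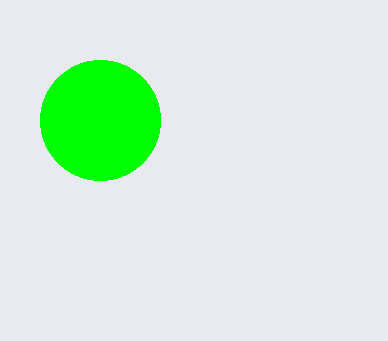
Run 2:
x = 100
y = 120
r = 60
c = 'lime'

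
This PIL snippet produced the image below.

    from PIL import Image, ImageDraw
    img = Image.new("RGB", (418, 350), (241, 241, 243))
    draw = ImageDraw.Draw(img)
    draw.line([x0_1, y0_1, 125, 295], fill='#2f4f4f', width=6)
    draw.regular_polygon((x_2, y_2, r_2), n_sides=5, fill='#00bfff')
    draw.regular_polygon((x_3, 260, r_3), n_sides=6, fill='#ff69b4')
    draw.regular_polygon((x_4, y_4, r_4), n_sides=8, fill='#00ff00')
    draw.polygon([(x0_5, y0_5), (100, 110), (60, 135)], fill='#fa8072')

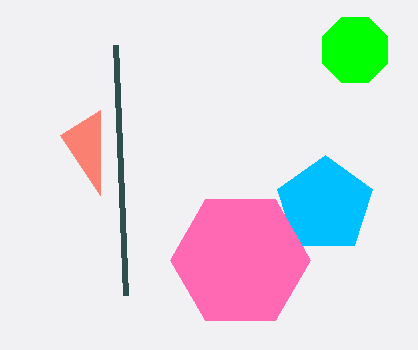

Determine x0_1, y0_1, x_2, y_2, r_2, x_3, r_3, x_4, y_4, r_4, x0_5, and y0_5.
x0_1 = 115
y0_1 = 45
x_2 = 325
y_2 = 205
r_2 = 50
x_3 = 240
r_3 = 70
x_4 = 355
y_4 = 50
r_4 = 35
x0_5 = 100
y0_5 = 195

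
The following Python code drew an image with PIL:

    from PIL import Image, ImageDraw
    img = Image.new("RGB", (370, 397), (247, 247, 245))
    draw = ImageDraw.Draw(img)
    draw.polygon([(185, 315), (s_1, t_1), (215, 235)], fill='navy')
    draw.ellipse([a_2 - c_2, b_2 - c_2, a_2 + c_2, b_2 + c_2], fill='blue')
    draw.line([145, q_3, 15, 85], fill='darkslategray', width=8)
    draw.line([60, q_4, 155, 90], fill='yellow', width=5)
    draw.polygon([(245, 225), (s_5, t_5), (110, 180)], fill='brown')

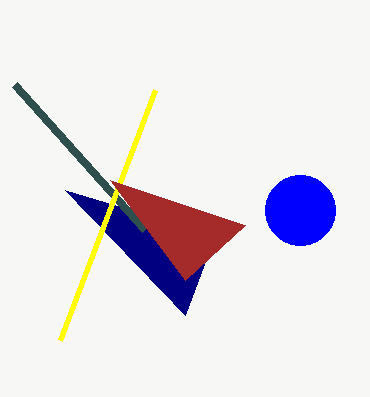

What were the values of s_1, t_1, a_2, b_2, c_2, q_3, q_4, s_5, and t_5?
s_1 = 65; t_1 = 190; a_2 = 300; b_2 = 210; c_2 = 35; q_3 = 230; q_4 = 340; s_5 = 185; t_5 = 280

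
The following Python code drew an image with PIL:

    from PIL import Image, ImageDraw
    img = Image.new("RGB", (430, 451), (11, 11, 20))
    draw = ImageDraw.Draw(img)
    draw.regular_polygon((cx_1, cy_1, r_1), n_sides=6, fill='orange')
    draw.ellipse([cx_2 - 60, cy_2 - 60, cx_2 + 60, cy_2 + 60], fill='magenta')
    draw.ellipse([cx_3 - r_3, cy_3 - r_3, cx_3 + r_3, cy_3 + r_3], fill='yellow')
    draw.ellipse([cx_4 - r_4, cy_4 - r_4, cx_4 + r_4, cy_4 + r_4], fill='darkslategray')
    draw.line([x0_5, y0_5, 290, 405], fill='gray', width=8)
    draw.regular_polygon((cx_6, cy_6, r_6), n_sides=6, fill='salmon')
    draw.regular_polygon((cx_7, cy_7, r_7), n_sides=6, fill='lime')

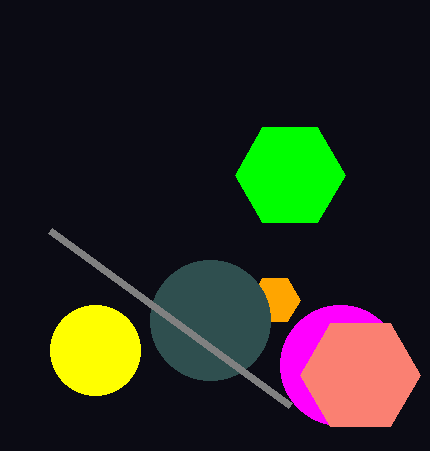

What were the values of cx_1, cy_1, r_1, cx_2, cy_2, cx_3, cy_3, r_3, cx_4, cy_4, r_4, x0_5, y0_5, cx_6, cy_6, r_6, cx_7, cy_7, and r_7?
cx_1 = 275
cy_1 = 300
r_1 = 25
cx_2 = 340
cy_2 = 365
cx_3 = 95
cy_3 = 350
r_3 = 45
cx_4 = 210
cy_4 = 320
r_4 = 60
x0_5 = 50
y0_5 = 230
cx_6 = 360
cy_6 = 375
r_6 = 60
cx_7 = 290
cy_7 = 175
r_7 = 55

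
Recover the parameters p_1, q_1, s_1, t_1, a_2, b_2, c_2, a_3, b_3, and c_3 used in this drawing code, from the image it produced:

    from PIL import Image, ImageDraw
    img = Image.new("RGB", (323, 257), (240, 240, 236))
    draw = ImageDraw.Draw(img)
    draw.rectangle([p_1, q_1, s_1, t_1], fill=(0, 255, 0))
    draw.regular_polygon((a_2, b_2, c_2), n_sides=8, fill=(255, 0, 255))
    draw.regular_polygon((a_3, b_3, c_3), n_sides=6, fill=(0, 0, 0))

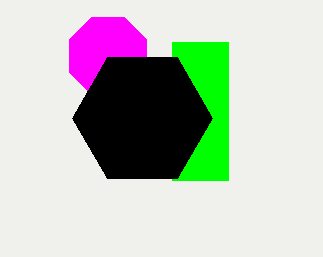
p_1 = 172
q_1 = 42
s_1 = 228
t_1 = 180
a_2 = 108
b_2 = 56
c_2 = 42
a_3 = 142
b_3 = 118
c_3 = 70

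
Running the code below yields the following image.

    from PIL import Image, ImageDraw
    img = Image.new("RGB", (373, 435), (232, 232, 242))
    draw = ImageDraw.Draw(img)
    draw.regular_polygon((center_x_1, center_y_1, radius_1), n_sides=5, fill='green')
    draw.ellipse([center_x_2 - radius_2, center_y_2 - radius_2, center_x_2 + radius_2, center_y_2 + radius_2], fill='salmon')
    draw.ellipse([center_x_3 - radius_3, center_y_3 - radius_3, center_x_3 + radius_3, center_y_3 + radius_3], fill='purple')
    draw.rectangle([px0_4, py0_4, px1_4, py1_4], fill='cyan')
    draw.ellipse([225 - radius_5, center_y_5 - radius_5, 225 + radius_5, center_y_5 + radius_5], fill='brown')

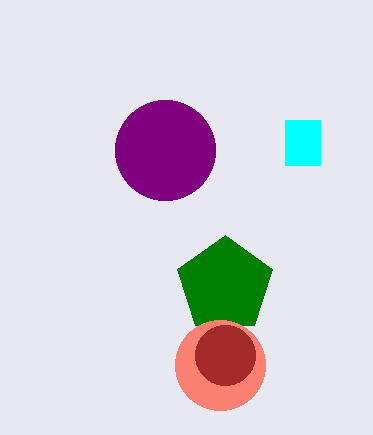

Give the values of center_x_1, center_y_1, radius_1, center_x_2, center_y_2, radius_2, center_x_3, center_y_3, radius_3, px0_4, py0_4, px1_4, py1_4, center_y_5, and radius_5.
center_x_1 = 225
center_y_1 = 285
radius_1 = 50
center_x_2 = 220
center_y_2 = 365
radius_2 = 45
center_x_3 = 165
center_y_3 = 150
radius_3 = 50
px0_4 = 285
py0_4 = 120
px1_4 = 320
py1_4 = 165
center_y_5 = 355
radius_5 = 30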